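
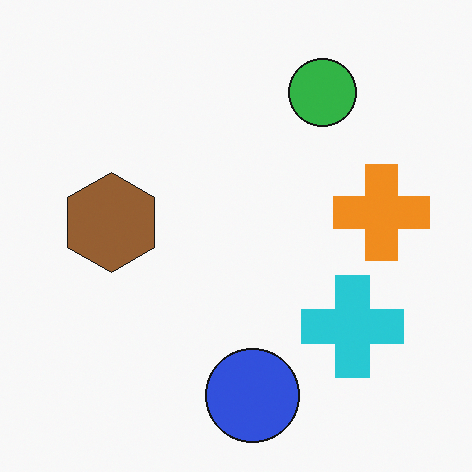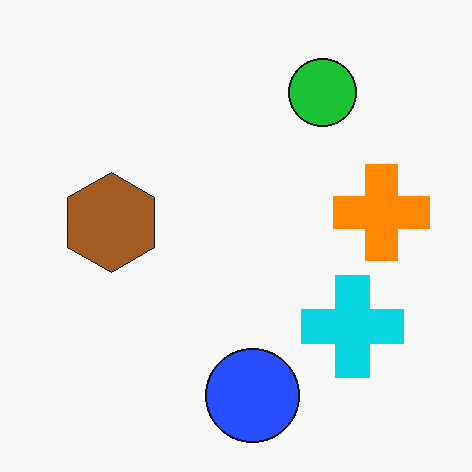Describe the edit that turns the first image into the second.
It was slightly oversaturated.

All colors are more vivid — a global saturation change.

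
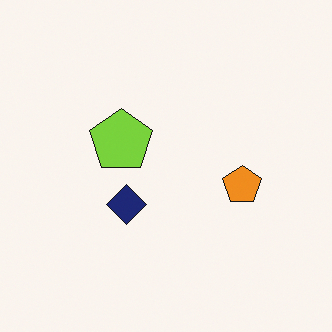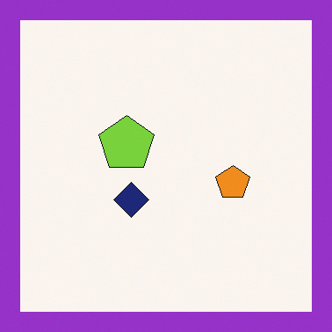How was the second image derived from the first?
It was framed with a purple border.

A solid purple frame runs around the edge of the second image, with the content slightly shrunk inside it.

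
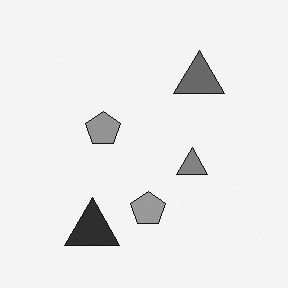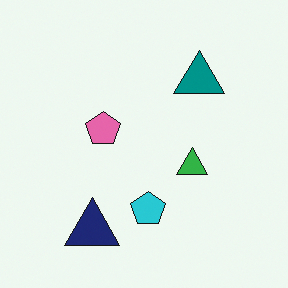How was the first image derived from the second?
The image was converted to grayscale.

All color is removed — every shape is now a shade of grey.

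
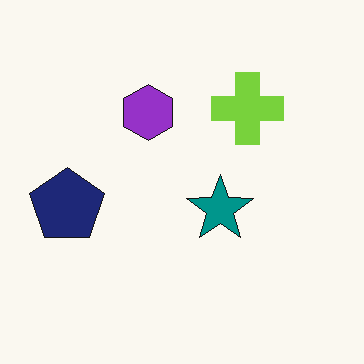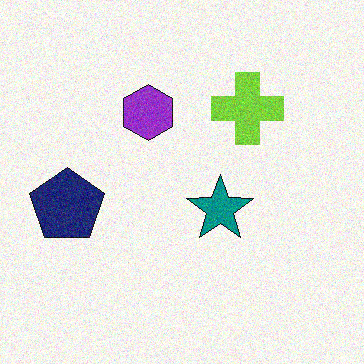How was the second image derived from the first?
Degraded with visible gaussian noise.

Random speckle covers the whole image, including the flat background.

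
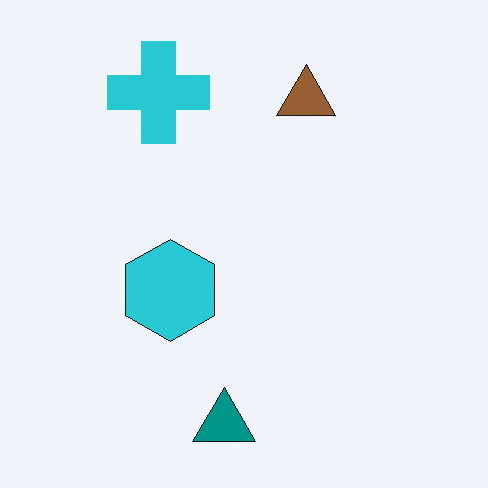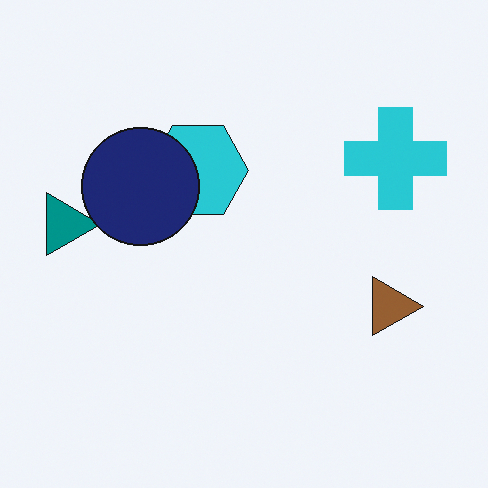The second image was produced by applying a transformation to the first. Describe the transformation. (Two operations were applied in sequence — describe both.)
It was rotated 90° clockwise, then overlaid with an additional navy circle.

The teal triangle sits in the bottom of the first image and the left of the second — consistent with a whole-image 90° clockwise rotation. A navy circle appears in the second image that is absent from the first.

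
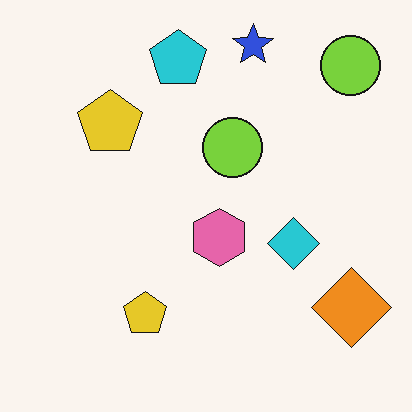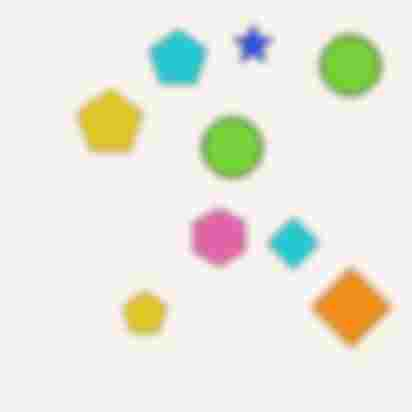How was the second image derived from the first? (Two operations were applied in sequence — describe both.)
This is the original image moderately blurred, then heavily JPEG-compressed with obvious blocking artifacts.

Shape edges and outlines are uniformly softened across the whole image. Blocky 8×8 compression artifacts appear around shape edges and the flat background shows ringing — characteristic JPEG degradation.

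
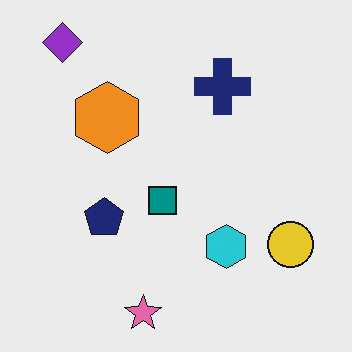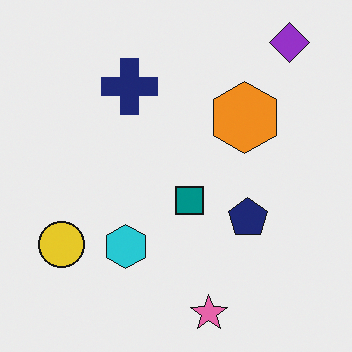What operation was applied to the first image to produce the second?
The second image is the first flipped horizontally (left ↔ right).

The yellow circle is in the bottom-right of the first image and the bottom-left of the second — shapes on opposite sides of the vertical midline have swapped in a mirror flip.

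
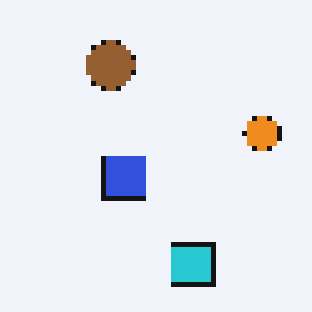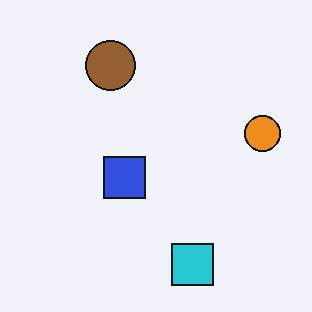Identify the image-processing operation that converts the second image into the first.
The image was lightly pixelated (a mild mosaic effect).

Shapes are reduced to large square blocks; fine edges and outlines are lost — a downscale-then-upscale (mosaic) effect.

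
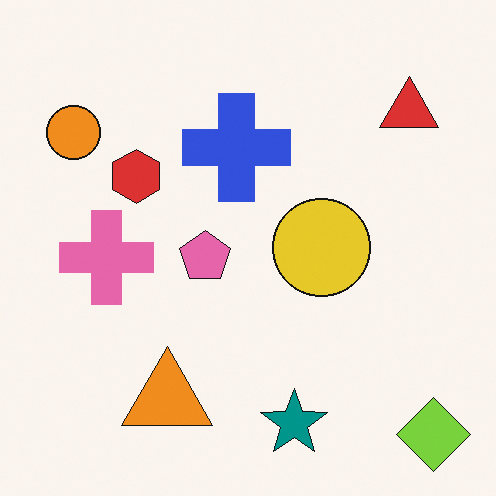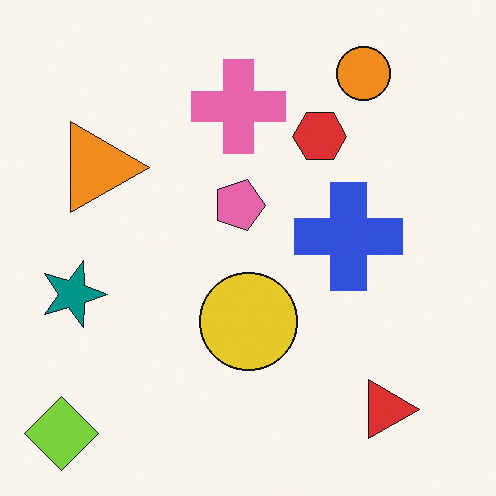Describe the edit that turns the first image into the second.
Rotated 90° clockwise.

The lime diamond sits in the bottom-right of the first image and the bottom-left of the second — consistent with a whole-image 90° clockwise rotation.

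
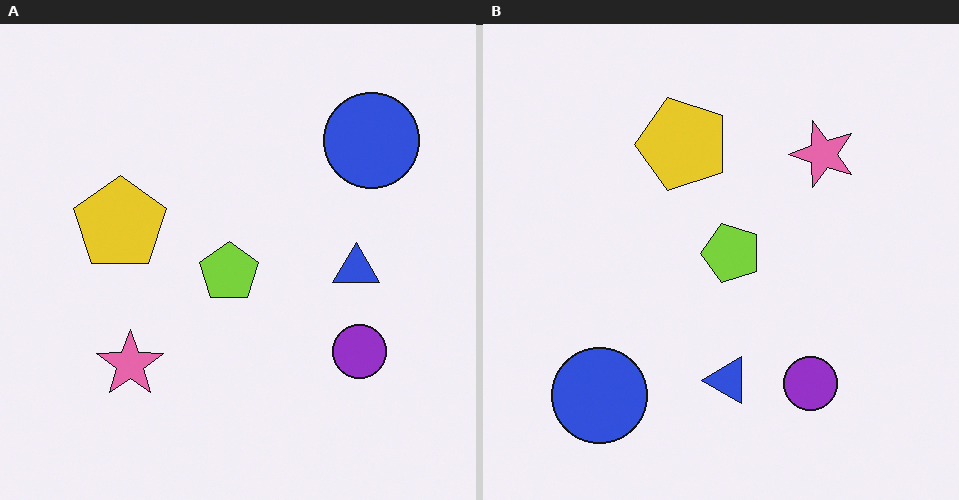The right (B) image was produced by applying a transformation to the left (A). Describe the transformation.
This is the original image transposed (reflected across the top-left ↔ bottom-right diagonal).

Shapes have swapped their row and column positions — what was in the top-right is now in the bottom-left — a diagonal reflection.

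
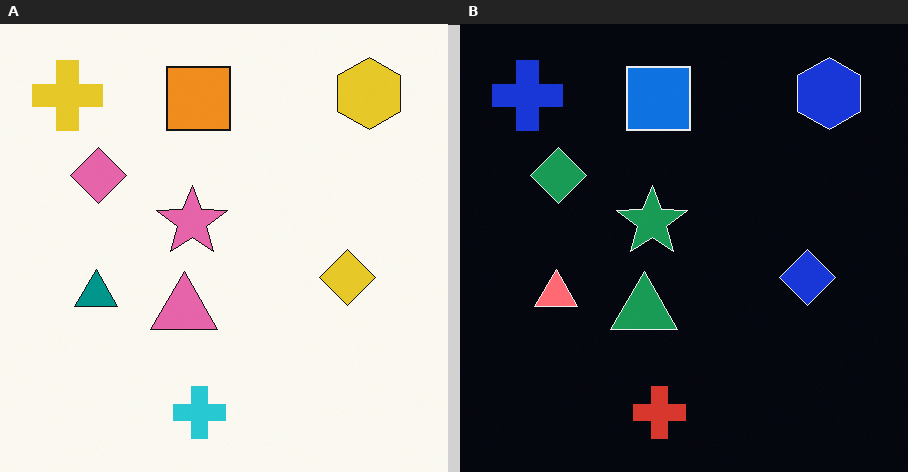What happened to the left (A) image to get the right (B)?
The transformation is: color-inverted (negative).

The light background has become dark and every shape's color is its complement — a photographic negative.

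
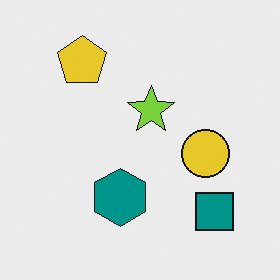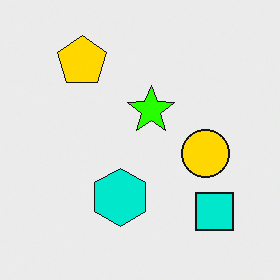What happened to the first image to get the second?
It was made much more vivid (saturation change).

All colors are more vivid — a global saturation change.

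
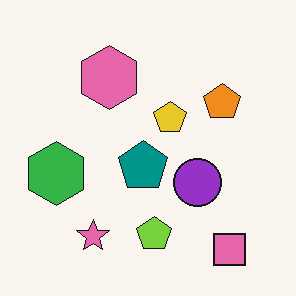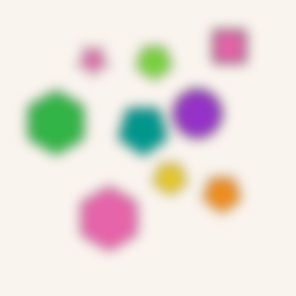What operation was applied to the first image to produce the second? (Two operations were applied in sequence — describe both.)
The second image is the first heavily blurred, then flipped vertically (top ↔ bottom).

Shape edges and outlines are uniformly softened across the whole image. The pink square is in the bottom-right of the first image and the top-right of the second — shapes on opposite sides of the horizontal midline have swapped in a mirror flip.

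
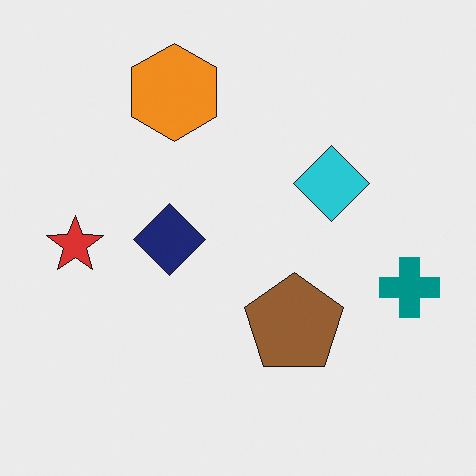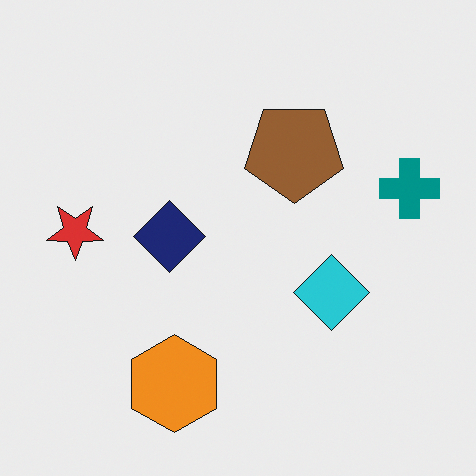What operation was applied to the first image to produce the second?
It was flipped vertically (top ↔ bottom).

The orange hexagon is in the top of the first image and the bottom of the second — shapes on opposite sides of the horizontal midline have swapped in a mirror flip.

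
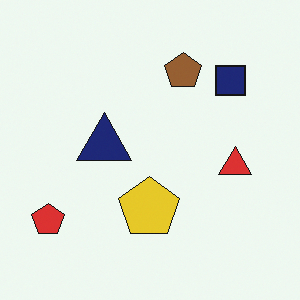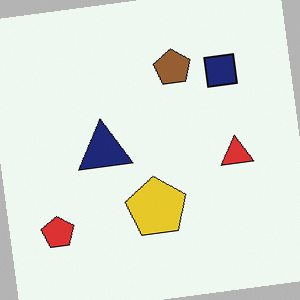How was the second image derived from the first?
This is the original image rotated counter-clockwise by a small amount.

Every shape is tilted by the same angle and the image corners show triangular fill wedges — a whole-image rotation by a non-right angle.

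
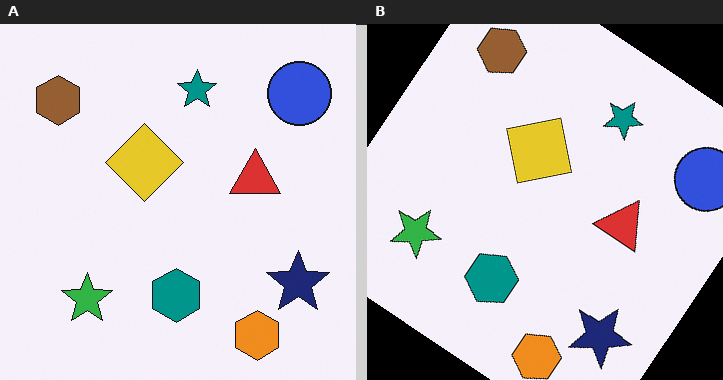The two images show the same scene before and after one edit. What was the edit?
Rotated clockwise by a large amount — several tens of degrees.

Every shape is tilted by the same angle and the image corners show triangular fill wedges — a whole-image rotation by a non-right angle.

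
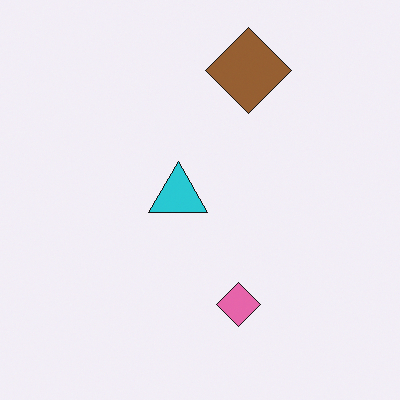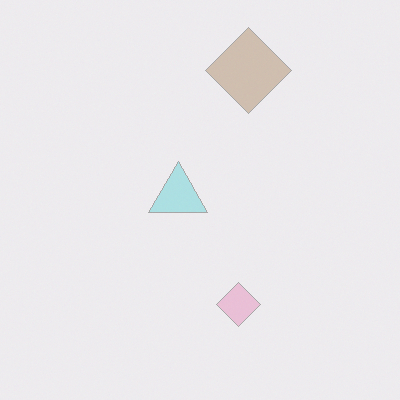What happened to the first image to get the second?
Given much lower contrast.

Tones are pushed toward mid-grey across the whole image — a global contrast change.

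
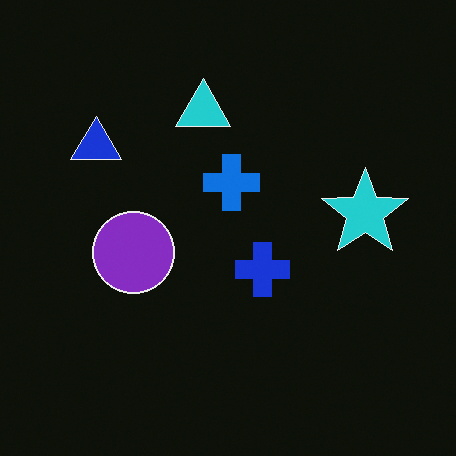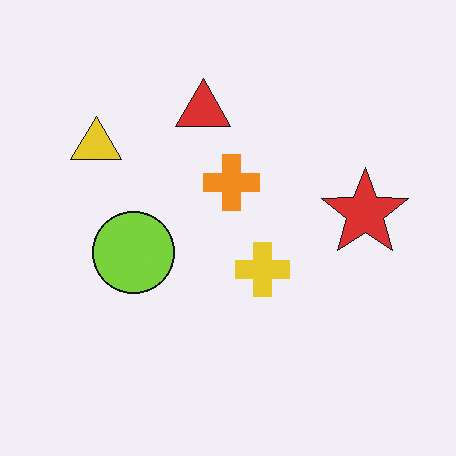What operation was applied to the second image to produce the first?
Color-inverted (negative).

The light background has become dark and every shape's color is its complement — a photographic negative.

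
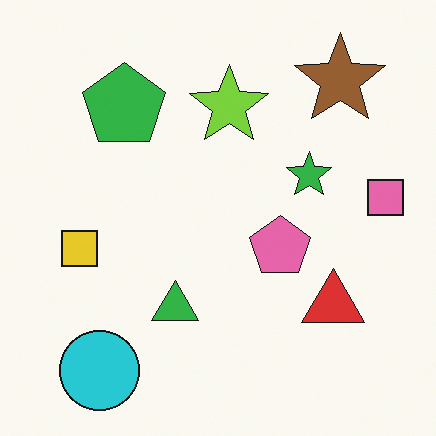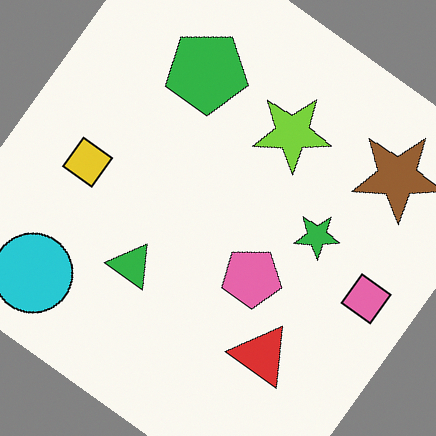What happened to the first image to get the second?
Rotated clockwise by a large amount — several tens of degrees.

Every shape is tilted by the same angle and the image corners show triangular fill wedges — a whole-image rotation by a non-right angle.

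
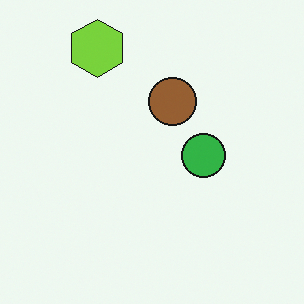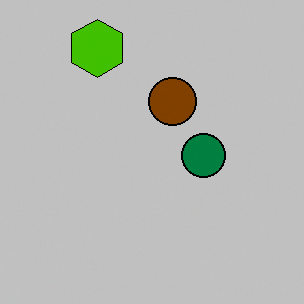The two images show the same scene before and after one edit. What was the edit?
Heavily posterized to just a handful of flat colors.

Each flat color has snapped to a coarser quantized level — most visibly, the near-white background has dropped to a flat grey.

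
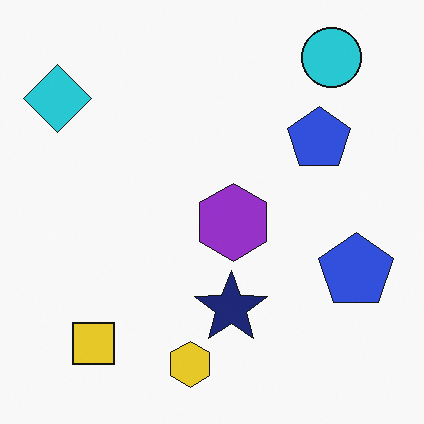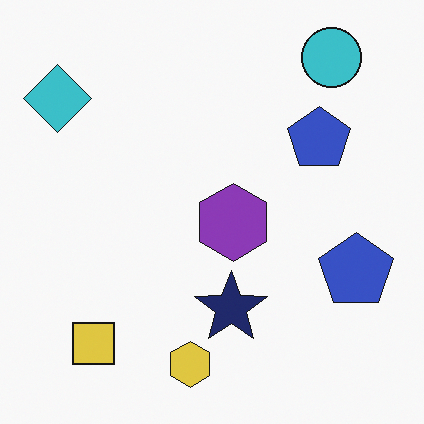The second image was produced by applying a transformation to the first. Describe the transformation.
Slightly desaturated.

All colors are more muted and greyish — a global saturation change.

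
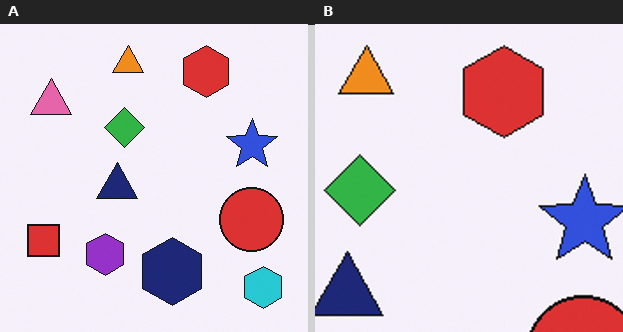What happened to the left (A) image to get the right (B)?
The transformation is: cropped to a noticeably smaller region and rescaled.

The visible shapes are larger and the field of view is narrower; shapes near the original edges may be partly or wholly outside the frame — a crop-and-rescale.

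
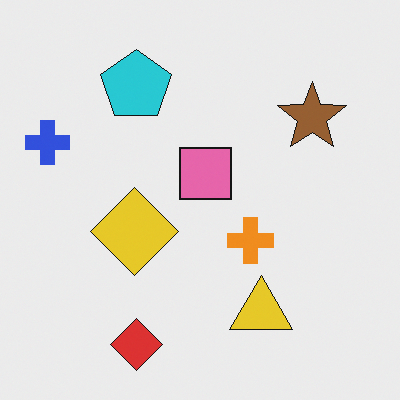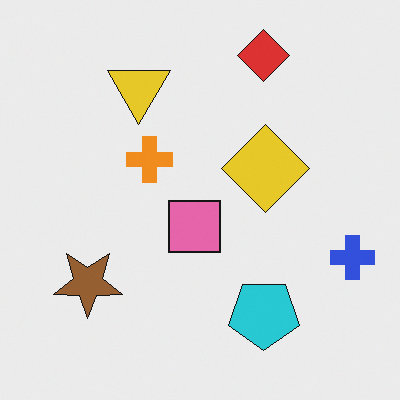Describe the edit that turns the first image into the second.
It was rotated 180°.

The blue cross sits in the left of the first image and the right of the second — consistent with a whole-image 180° rotation.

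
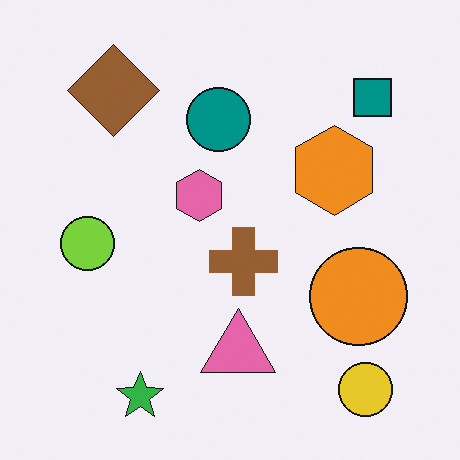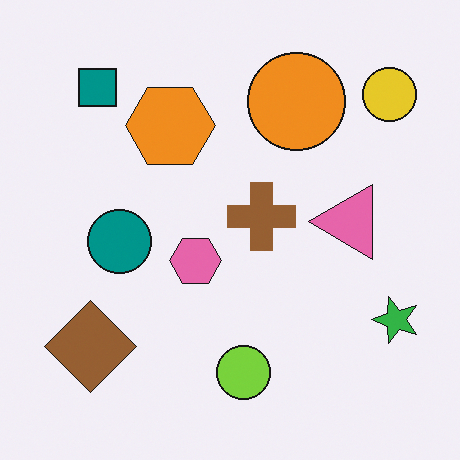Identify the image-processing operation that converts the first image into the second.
The transformation is: rotated 90° counter-clockwise.

The yellow circle sits in the bottom-right of the first image and the top-right of the second — consistent with a whole-image 90° counter-clockwise rotation.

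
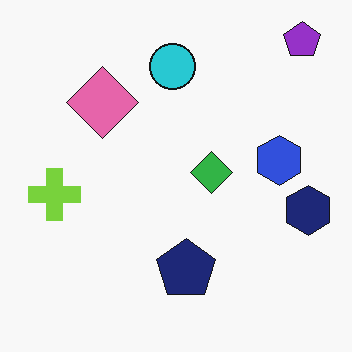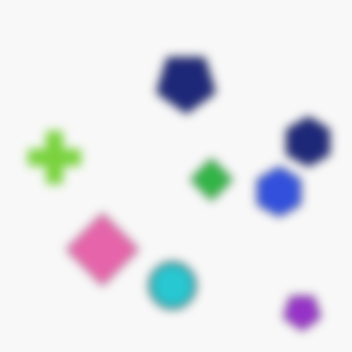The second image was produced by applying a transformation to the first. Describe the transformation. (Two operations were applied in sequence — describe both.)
Heavily blurred, then flipped vertically (top ↔ bottom).

Shape edges and outlines are uniformly softened across the whole image. The purple pentagon is in the top-right of the first image and the bottom-right of the second — shapes on opposite sides of the horizontal midline have swapped in a mirror flip.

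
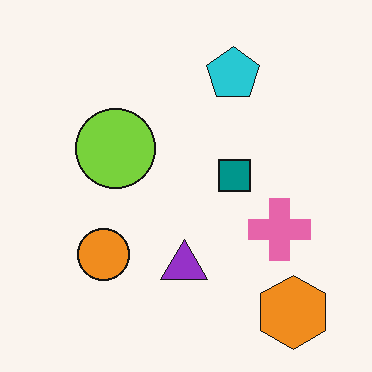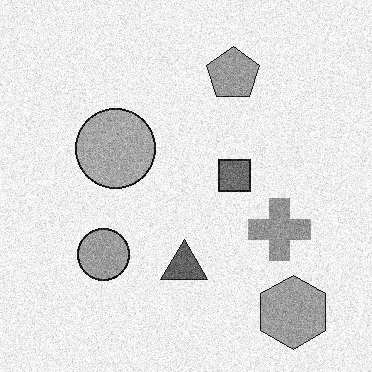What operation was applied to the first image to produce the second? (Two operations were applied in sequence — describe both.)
The second image is the first degraded with moderate additive noise, then converted to grayscale.

Random speckle covers the whole image, including the flat background. All color is removed — every shape is now a shade of grey.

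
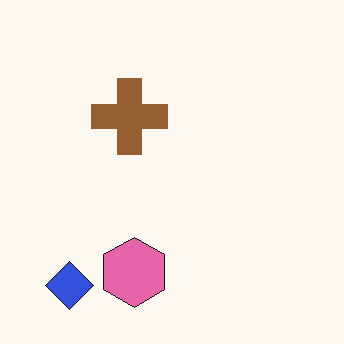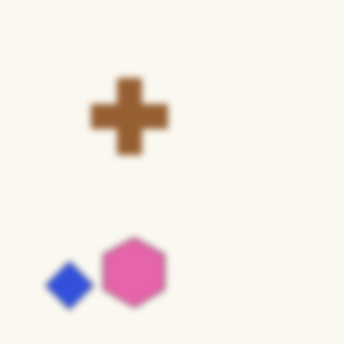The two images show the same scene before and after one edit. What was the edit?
Noticeably gaussian-blurred.

Shape edges and outlines are uniformly softened across the whole image.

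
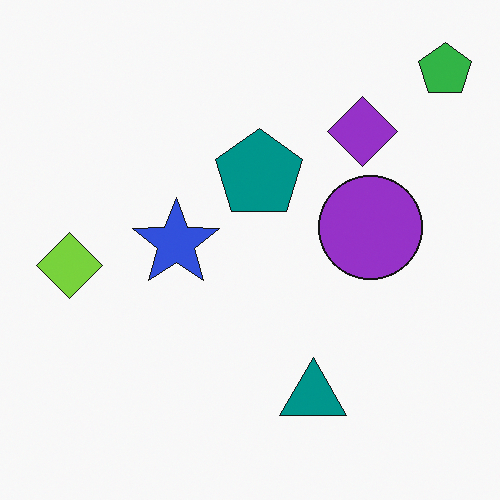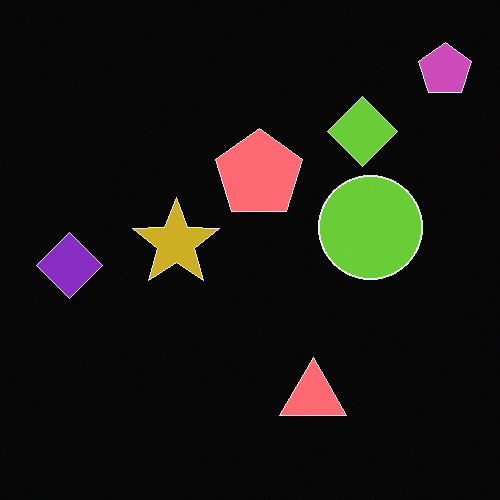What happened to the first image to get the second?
The second image is the first color-inverted (negative).

The light background has become dark and every shape's color is its complement — a photographic negative.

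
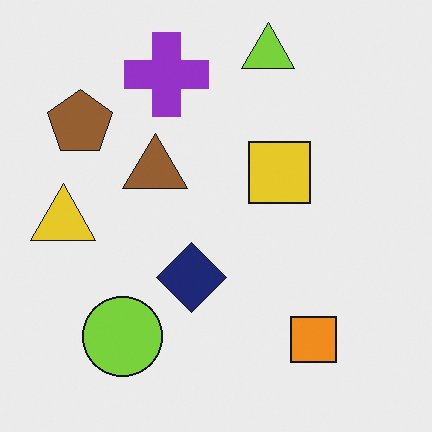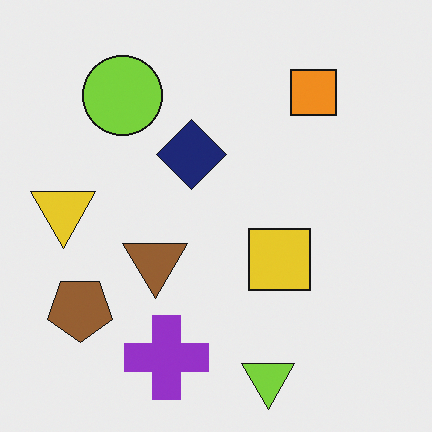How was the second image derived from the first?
The image was flipped vertically (top ↔ bottom).

The lime triangle is in the top of the first image and the bottom of the second — shapes on opposite sides of the horizontal midline have swapped in a mirror flip.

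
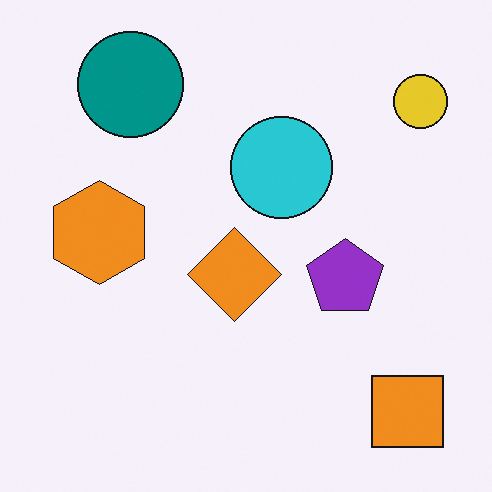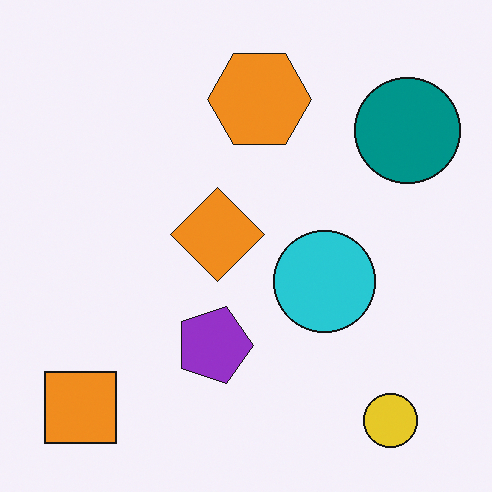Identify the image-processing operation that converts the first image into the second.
The image was rotated 90° clockwise.

The orange square sits in the bottom-right of the first image and the bottom-left of the second — consistent with a whole-image 90° clockwise rotation.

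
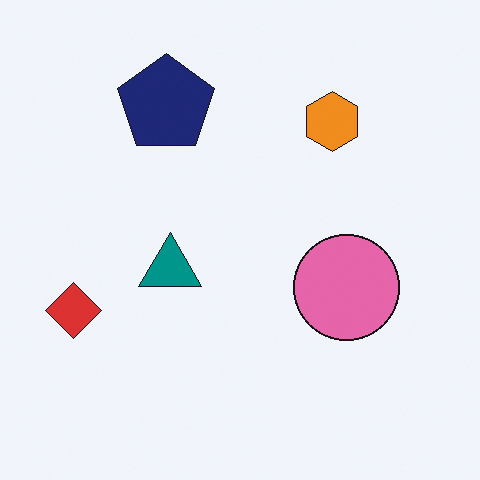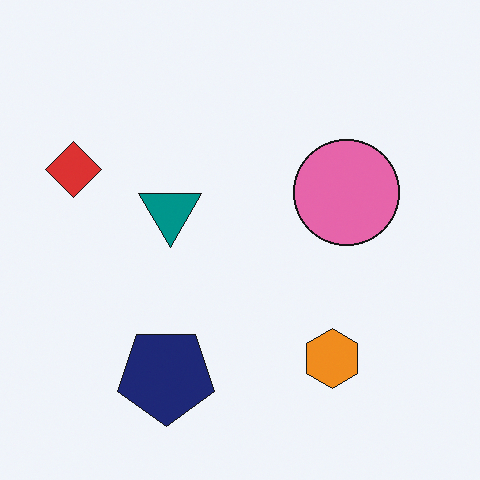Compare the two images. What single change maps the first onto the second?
The transformation is: flipped vertically (top ↔ bottom).

The navy pentagon is in the top of the first image and the bottom of the second — shapes on opposite sides of the horizontal midline have swapped in a mirror flip.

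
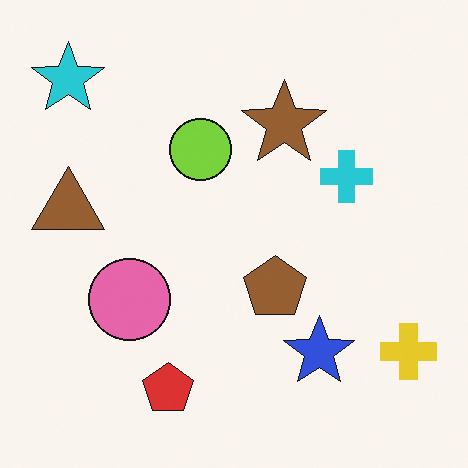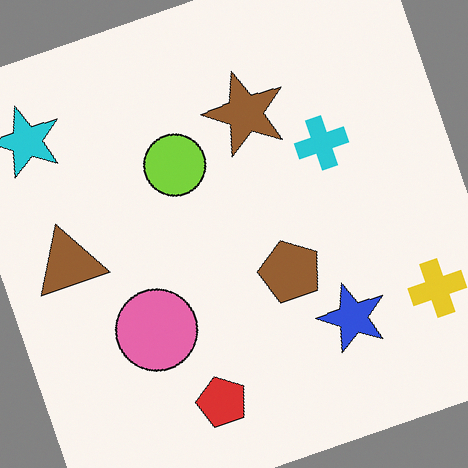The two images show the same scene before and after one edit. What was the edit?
The transformation is: rotated counter-clockwise by a moderate amount.

Every shape is tilted by the same angle and the image corners show triangular fill wedges — a whole-image rotation by a non-right angle.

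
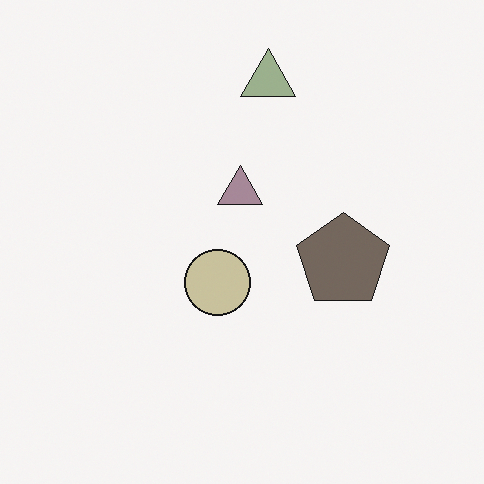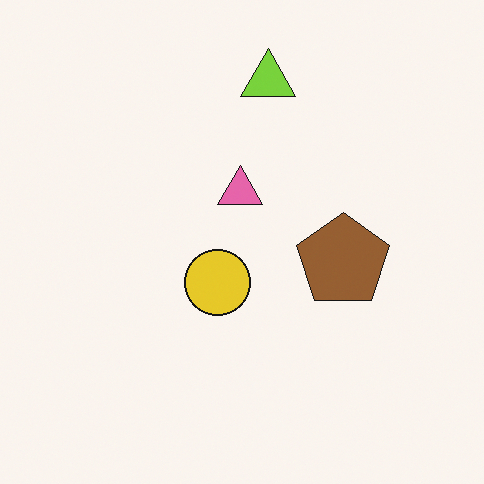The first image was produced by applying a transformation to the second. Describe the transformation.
Made much more muted (saturation change).

All colors are more muted and greyish — a global saturation change.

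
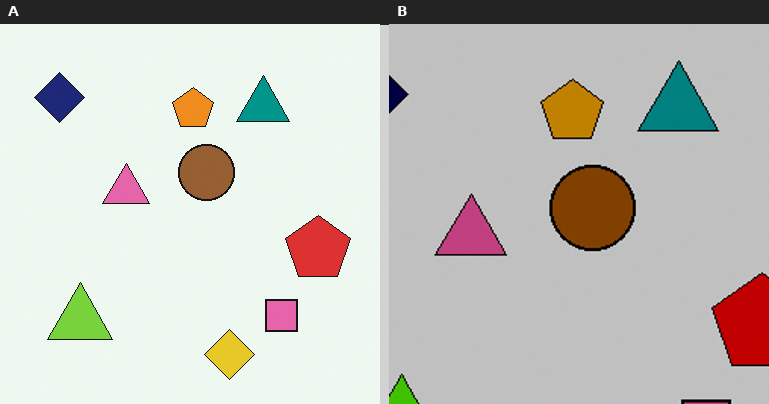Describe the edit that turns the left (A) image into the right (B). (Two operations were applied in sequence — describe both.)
It was heavily posterized to just a handful of flat colors, then cropped slightly and scaled back up.

Each flat color has snapped to a coarser quantized level — most visibly, the near-white background has dropped to a flat grey. The visible shapes are larger and the field of view is narrower; shapes near the original edges may be partly or wholly outside the frame — a crop-and-rescale.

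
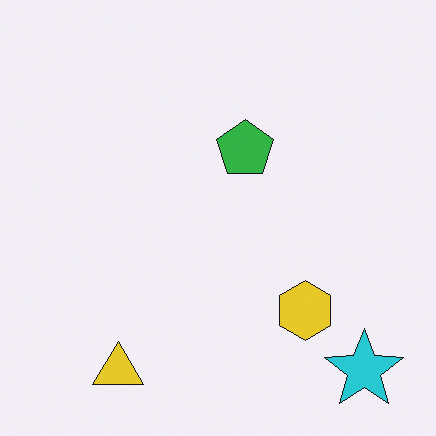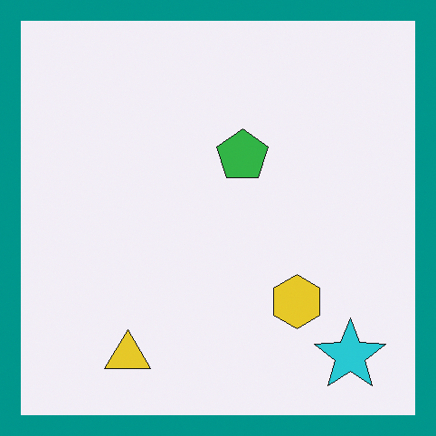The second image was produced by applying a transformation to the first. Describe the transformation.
The transformation is: framed with a teal border.

A solid teal frame runs around the edge of the second image, with the content slightly shrunk inside it.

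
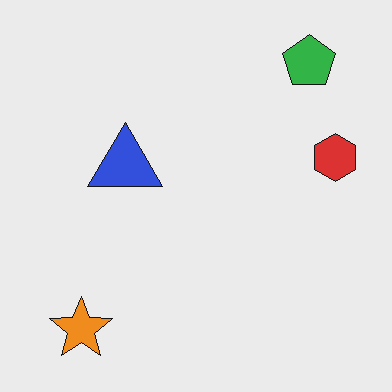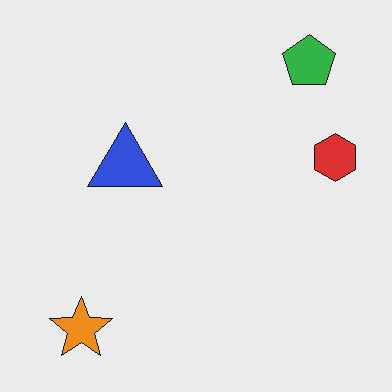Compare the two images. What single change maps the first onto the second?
It was given moderate JPEG compression.

Blocky 8×8 compression artifacts appear around shape edges and the flat background shows ringing — characteristic JPEG degradation.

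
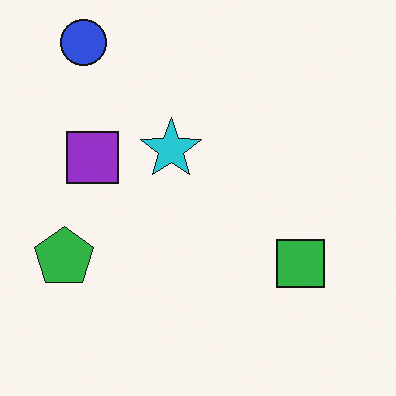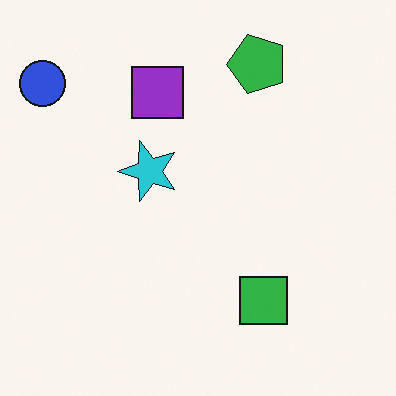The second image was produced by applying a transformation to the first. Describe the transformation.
The second image is the first transposed (reflected across the top-left ↔ bottom-right diagonal).

Shapes have swapped their row and column positions — what was in the top-right is now in the bottom-left — a diagonal reflection.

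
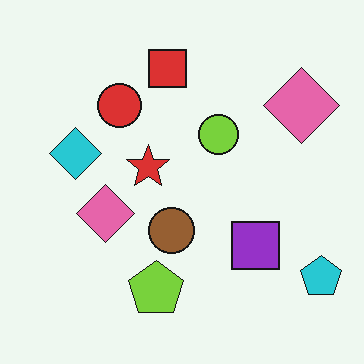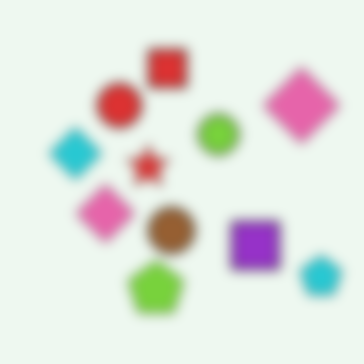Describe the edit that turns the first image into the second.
The second image is the first strongly gaussian-blurred.

Shape edges and outlines are uniformly softened across the whole image.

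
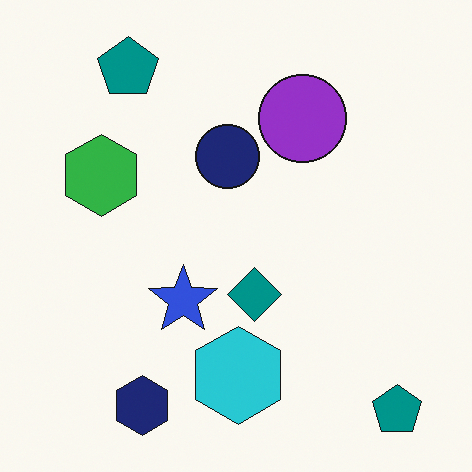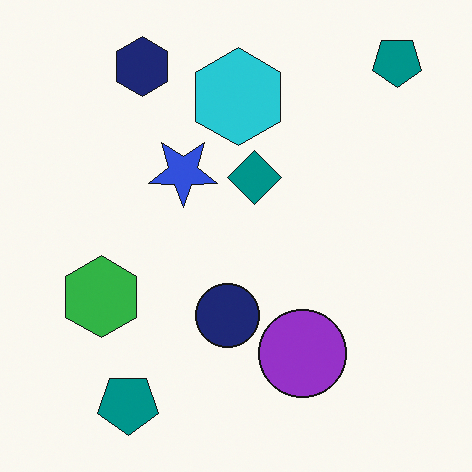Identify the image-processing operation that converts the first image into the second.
The second image is the first flipped vertically (top ↔ bottom).

The navy hexagon is in the bottom-left of the first image and the top-left of the second — shapes on opposite sides of the horizontal midline have swapped in a mirror flip.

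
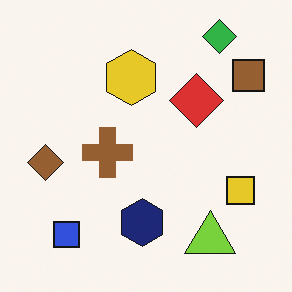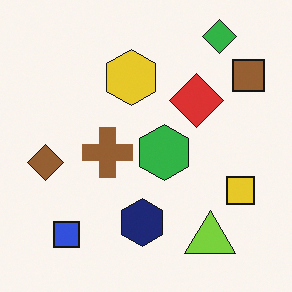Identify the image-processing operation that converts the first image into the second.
Overlaid with an additional green hexagon.

A green hexagon appears in the second image that is absent from the first.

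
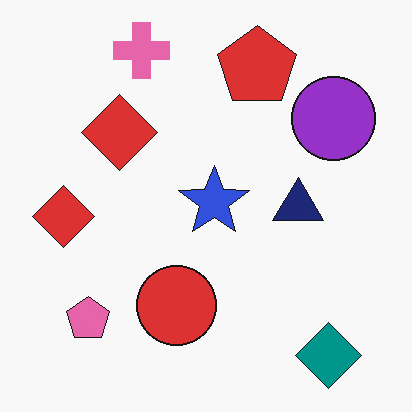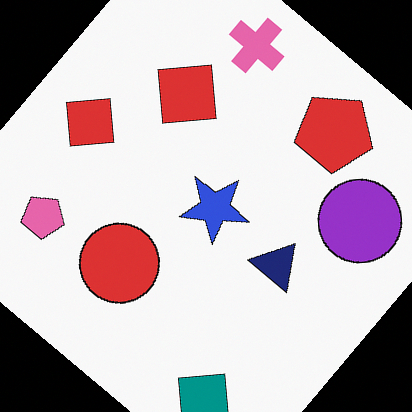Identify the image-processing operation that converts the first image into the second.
The image was rotated clockwise by a large amount — several tens of degrees.

Every shape is tilted by the same angle and the image corners show triangular fill wedges — a whole-image rotation by a non-right angle.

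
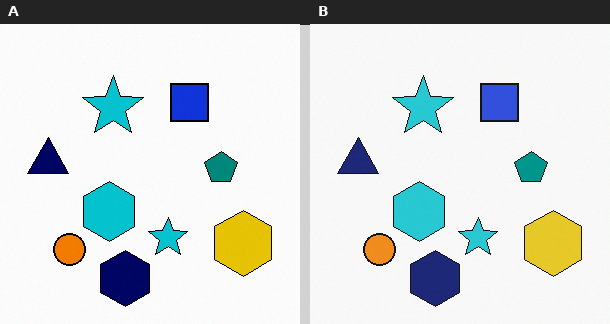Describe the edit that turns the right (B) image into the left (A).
The transformation is: given slightly increased contrast.

Tones are pushed away from mid-grey across the whole image — a global contrast change.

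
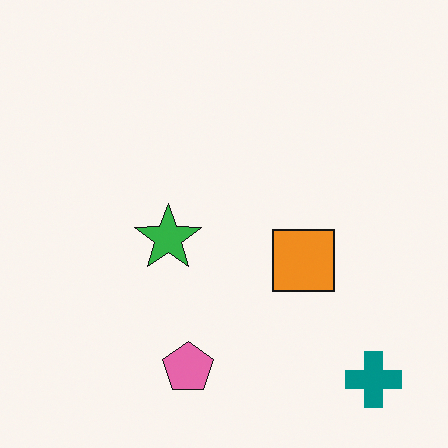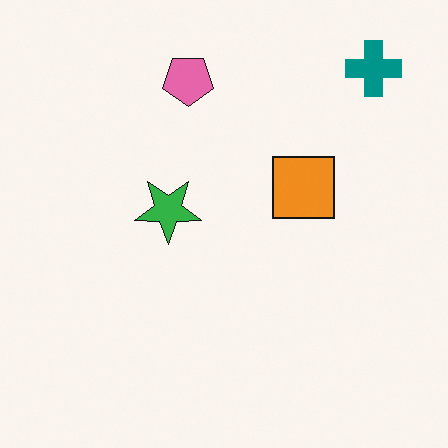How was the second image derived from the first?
The transformation is: flipped vertically (top ↔ bottom).

The teal cross is in the bottom-right of the first image and the top-right of the second — shapes on opposite sides of the horizontal midline have swapped in a mirror flip.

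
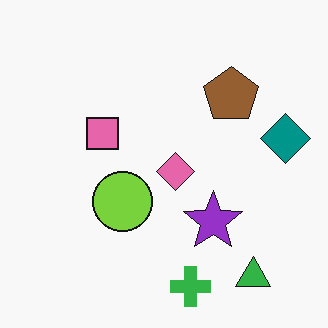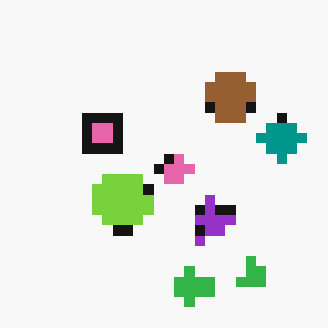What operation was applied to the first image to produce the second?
The second image is the first heavily pixelated into large blocks.

Shapes are reduced to large square blocks; fine edges and outlines are lost — a downscale-then-upscale (mosaic) effect.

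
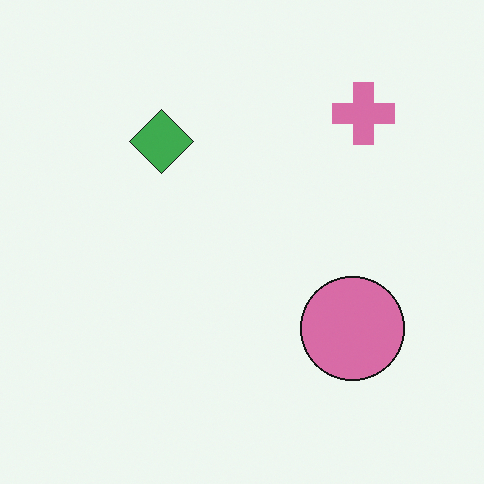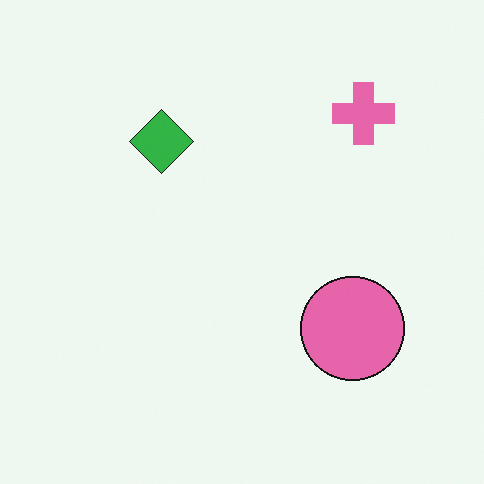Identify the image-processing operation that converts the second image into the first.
It was slightly desaturated.

All colors are more muted and greyish — a global saturation change.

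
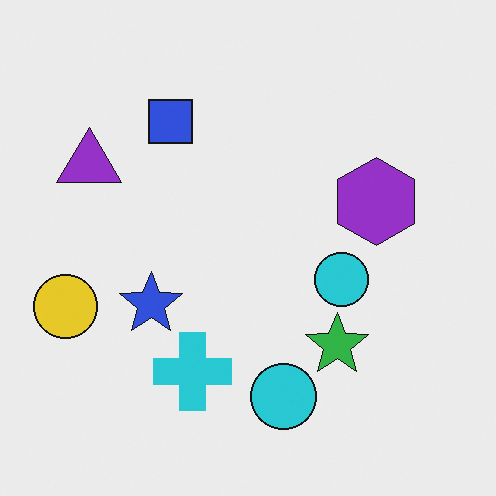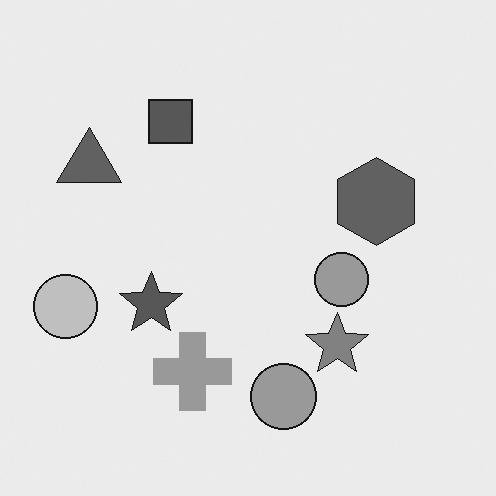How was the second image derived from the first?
It was converted to grayscale.

All color is removed — every shape is now a shade of grey.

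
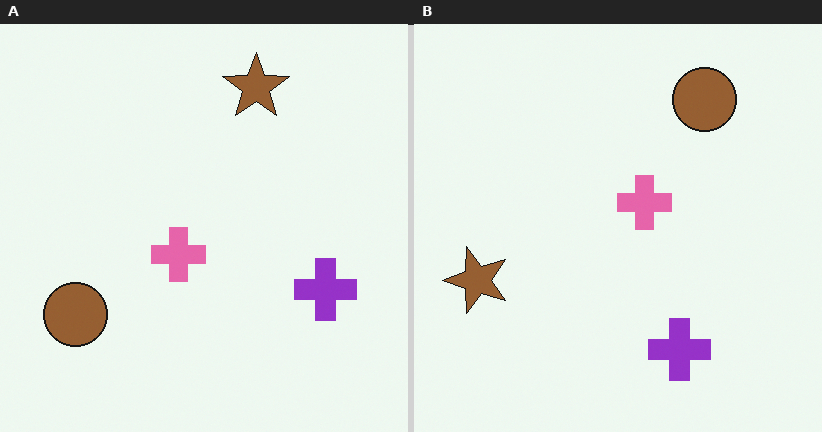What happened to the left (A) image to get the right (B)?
It was transposed (reflected across the top-left ↔ bottom-right diagonal).

Shapes have swapped their row and column positions — what was in the top-right is now in the bottom-left — a diagonal reflection.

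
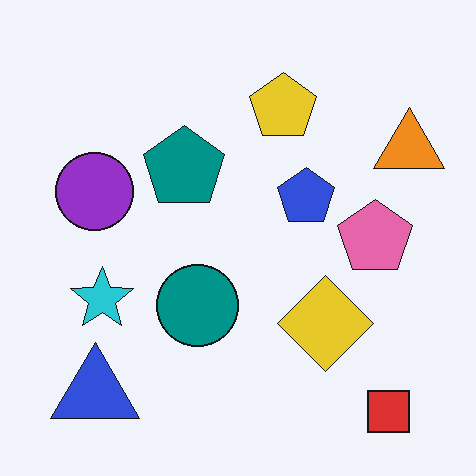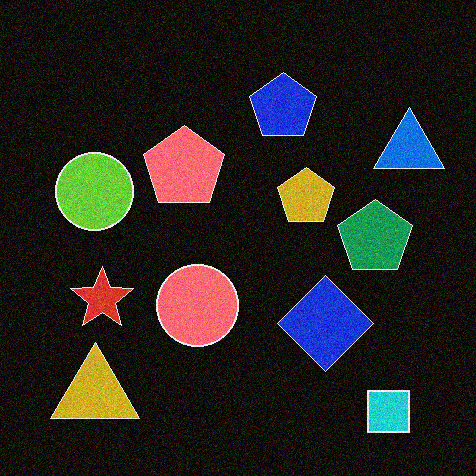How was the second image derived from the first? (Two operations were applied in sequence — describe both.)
It was color-inverted (negative), then degraded with moderate additive noise.

The light background has become dark and every shape's color is its complement — a photographic negative. Random speckle covers the whole image, including the flat background.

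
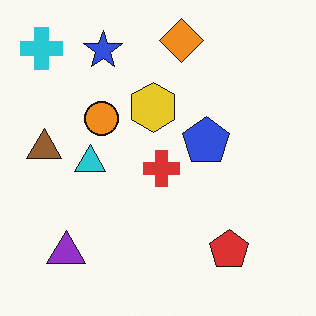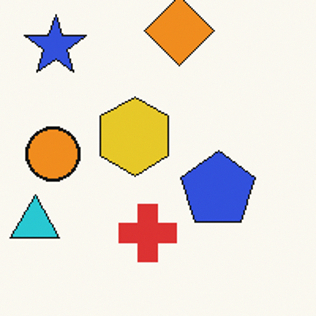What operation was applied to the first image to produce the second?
The image was cropped slightly and scaled back up.

The visible shapes are larger and the field of view is narrower; shapes near the original edges may be partly or wholly outside the frame — a crop-and-rescale.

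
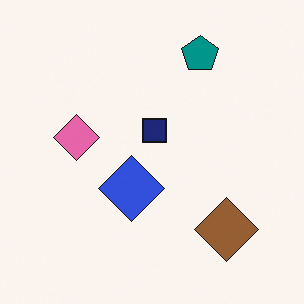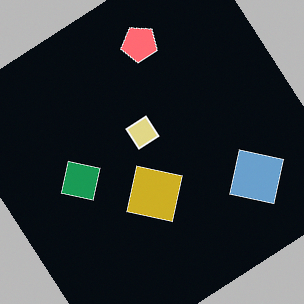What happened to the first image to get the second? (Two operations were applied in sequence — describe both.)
It was rotated counter-clockwise by a large amount — several tens of degrees, then color-inverted (negative).

Every shape is tilted by the same angle and the image corners show triangular fill wedges — a whole-image rotation by a non-right angle. The light background has become dark and every shape's color is its complement — a photographic negative.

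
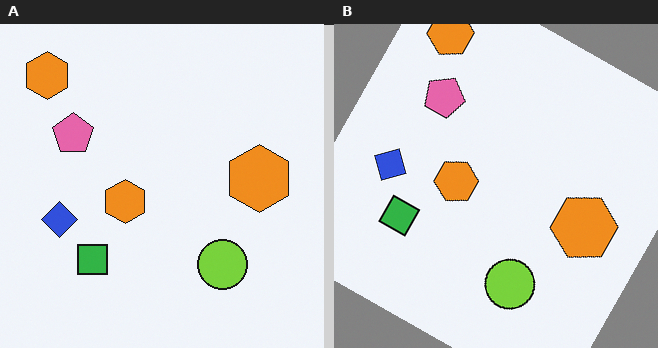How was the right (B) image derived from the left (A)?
It was rotated clockwise by a moderate amount.

Every shape is tilted by the same angle and the image corners show triangular fill wedges — a whole-image rotation by a non-right angle.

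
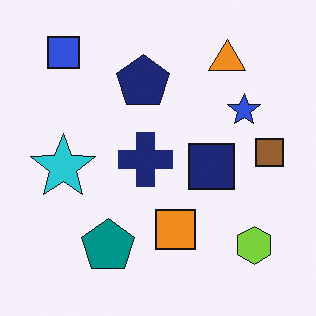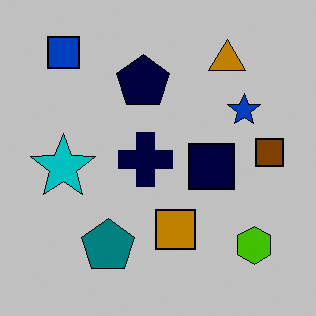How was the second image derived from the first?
The second image is the first heavily posterized to just a handful of flat colors.

Each flat color has snapped to a coarser quantized level — most visibly, the near-white background has dropped to a flat grey.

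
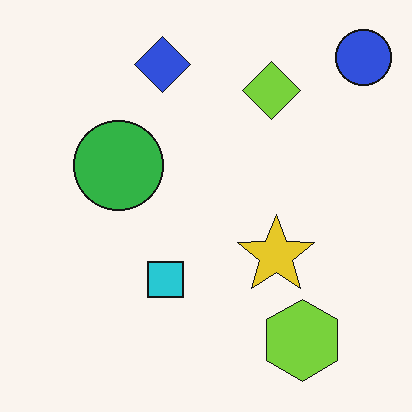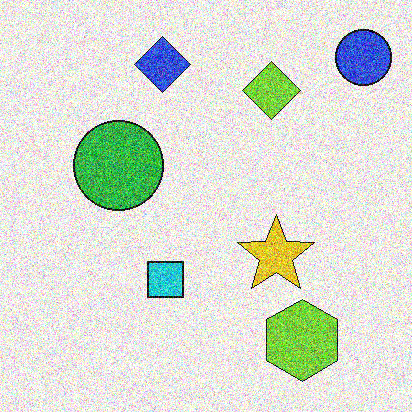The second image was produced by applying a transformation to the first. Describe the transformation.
The second image is the first degraded with heavy additive noise.

Random speckle covers the whole image, including the flat background.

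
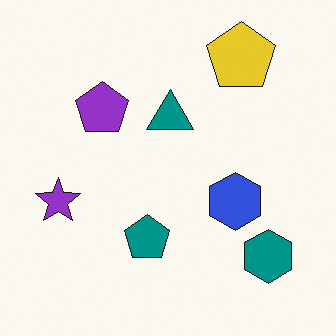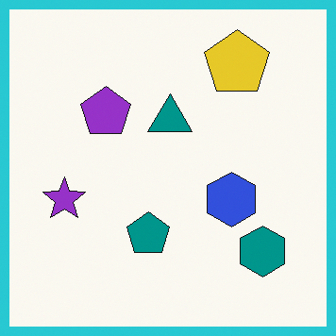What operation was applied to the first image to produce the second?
It was framed with a cyan border.

A solid cyan frame runs around the edge of the second image, with the content slightly shrunk inside it.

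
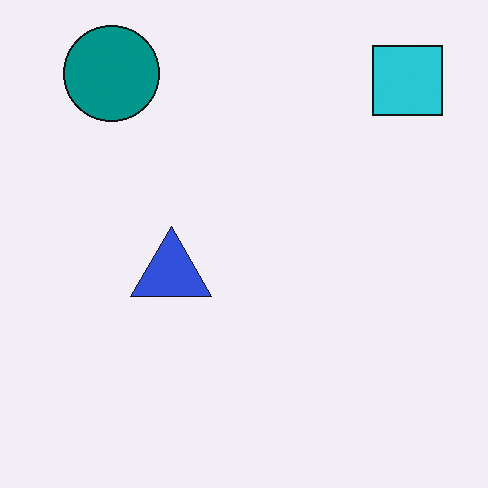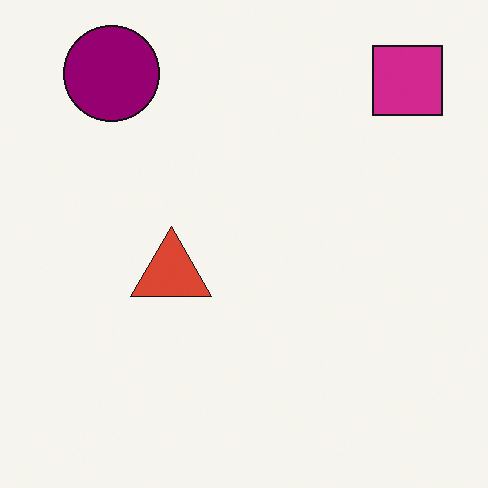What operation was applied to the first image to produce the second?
The transformation is: hue-shifted by a moderate amount.

Every shape's color has rotated by the same amount around the hue wheel — a uniform hue shift.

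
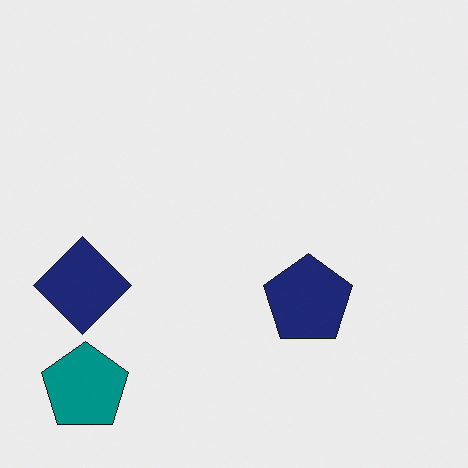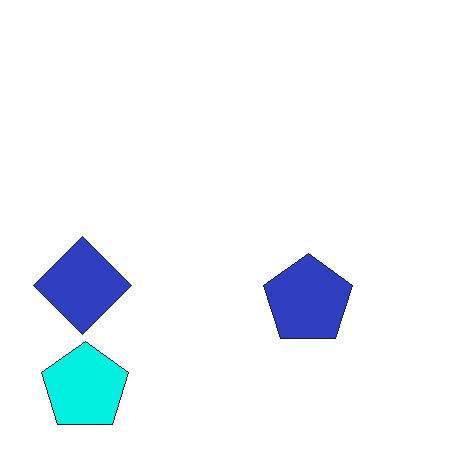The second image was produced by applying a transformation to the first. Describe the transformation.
The second image is the first substantially brightened.

Every pixel — background and shapes alike — is uniformly brightened.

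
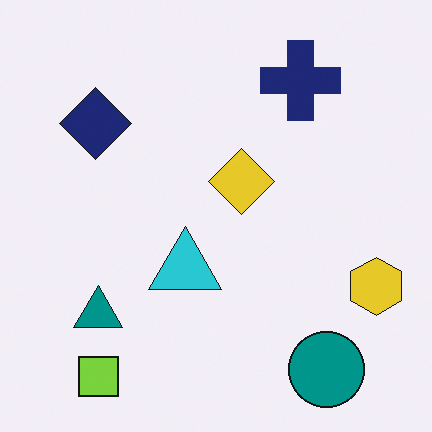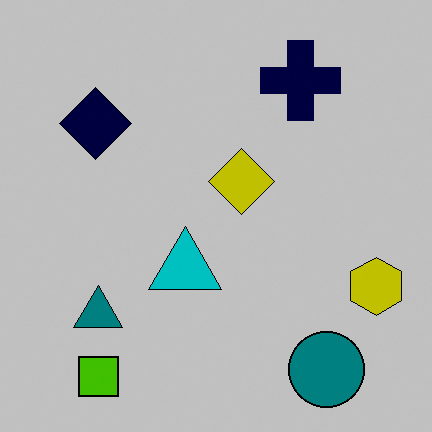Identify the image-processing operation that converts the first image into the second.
The image was aggressively posterized.

Each flat color has snapped to a coarser quantized level — most visibly, the near-white background has dropped to a flat grey.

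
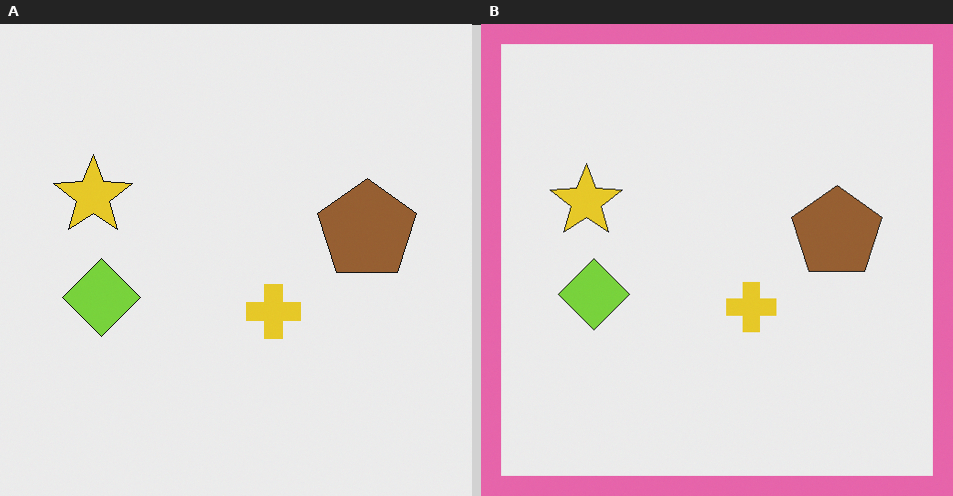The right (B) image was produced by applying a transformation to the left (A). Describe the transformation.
This is the original image framed with a pink border.

A solid pink frame runs around the edge of the right (B) image, with the content slightly shrunk inside it.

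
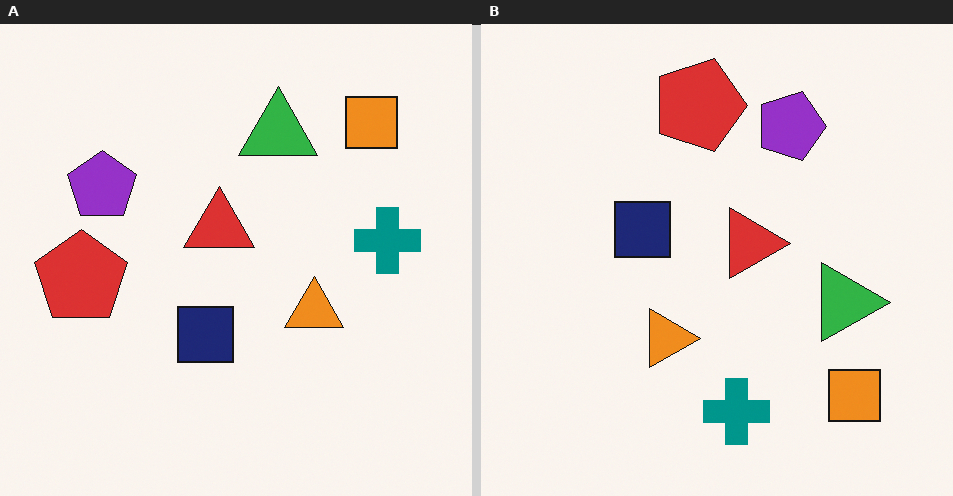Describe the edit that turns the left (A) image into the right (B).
Rotated 90° clockwise.

The orange square sits in the top-right of the left (A) image and the bottom-right of the right (B) — consistent with a whole-image 90° clockwise rotation.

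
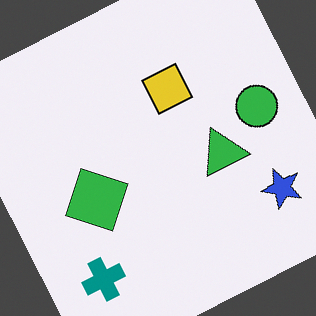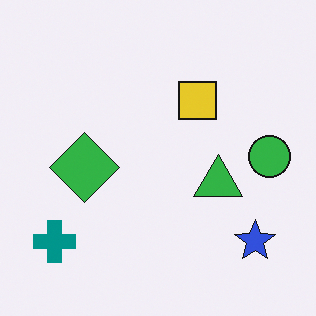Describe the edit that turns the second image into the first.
The first image is the second rotated counter-clockwise by a moderate amount.

Every shape is tilted by the same angle and the image corners show triangular fill wedges — a whole-image rotation by a non-right angle.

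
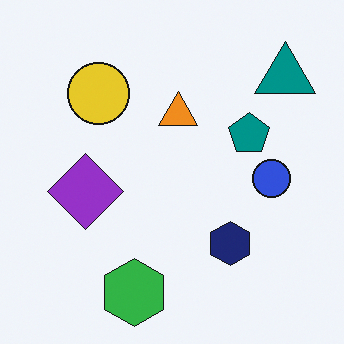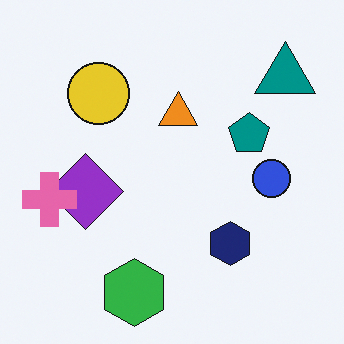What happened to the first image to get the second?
This is the original image overlaid with an additional pink cross.

A pink cross appears in the second image that is absent from the first.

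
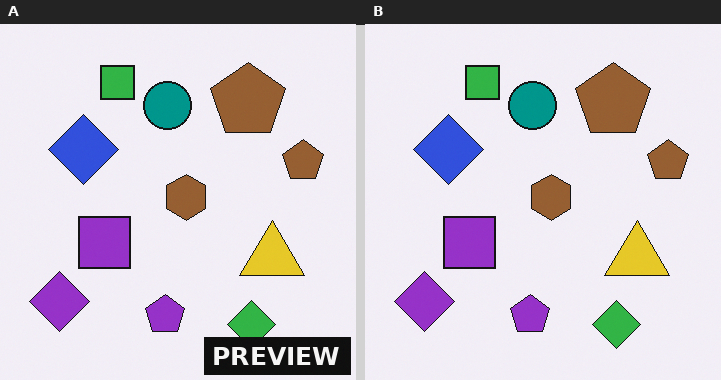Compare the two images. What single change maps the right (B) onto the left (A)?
Watermarked with the text "PREVIEW" in the lower-right corner.

A dark label reading "PREVIEW" appears in the lower-right corner.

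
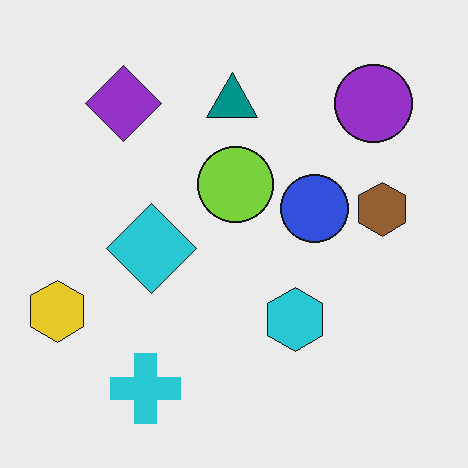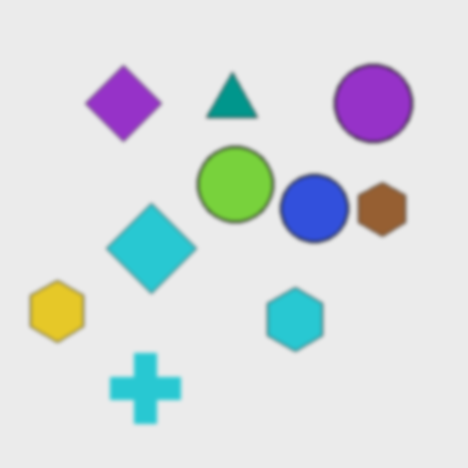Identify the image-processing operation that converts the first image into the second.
The image was lightly blurred.

Shape edges and outlines are uniformly softened across the whole image.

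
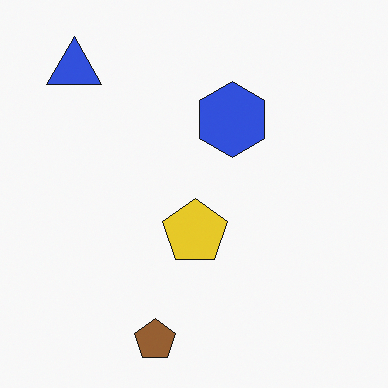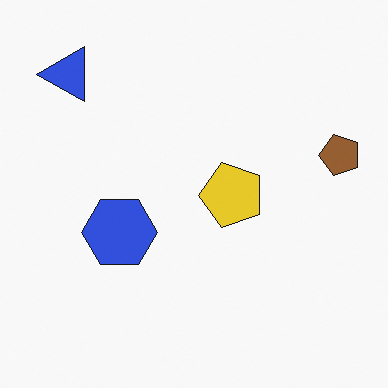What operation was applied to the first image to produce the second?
The second image is the first transposed (reflected across the top-left ↔ bottom-right diagonal).

Shapes have swapped their row and column positions — what was in the top-right is now in the bottom-left — a diagonal reflection.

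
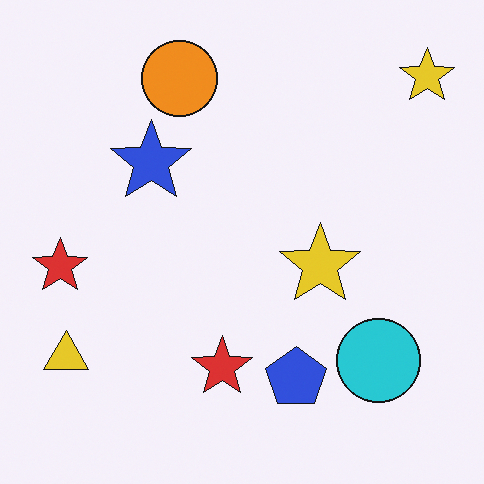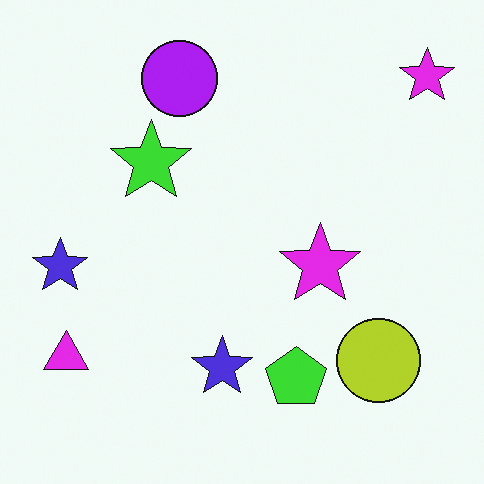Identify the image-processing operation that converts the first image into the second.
This is the original image hue-shifted through roughly half the color wheel.

Every shape's color has rotated by the same amount around the hue wheel — a uniform hue shift.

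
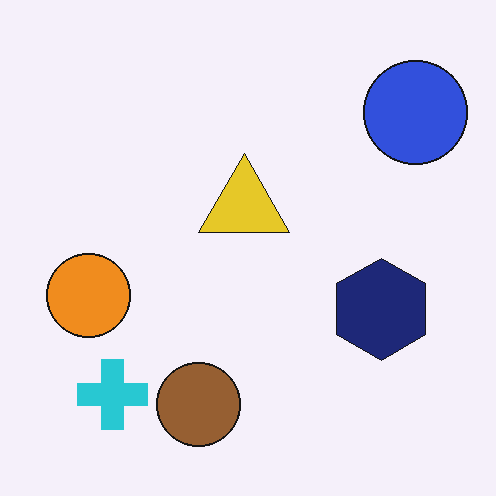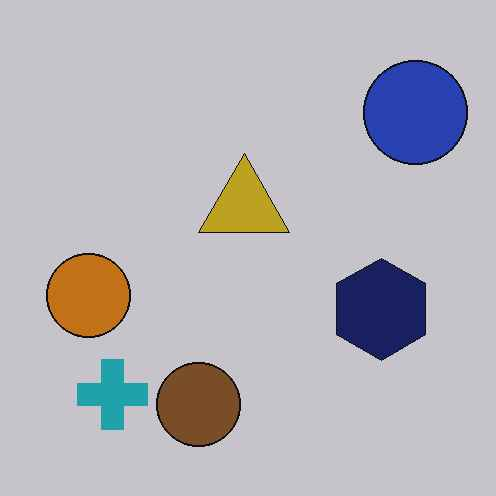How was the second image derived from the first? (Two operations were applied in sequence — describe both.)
The second image is the first darkened a little, then given moderate JPEG compression.

Every pixel — background and shapes alike — is uniformly darkened. Blocky 8×8 compression artifacts appear around shape edges and the flat background shows ringing — characteristic JPEG degradation.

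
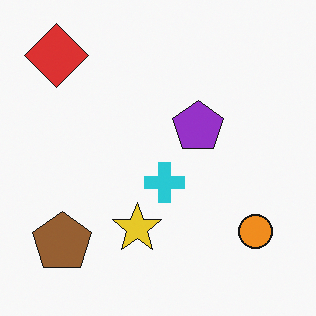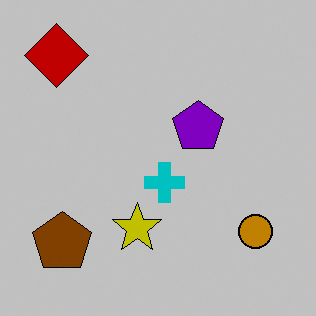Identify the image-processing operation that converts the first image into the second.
The image was aggressively posterized.

Each flat color has snapped to a coarser quantized level — most visibly, the near-white background has dropped to a flat grey.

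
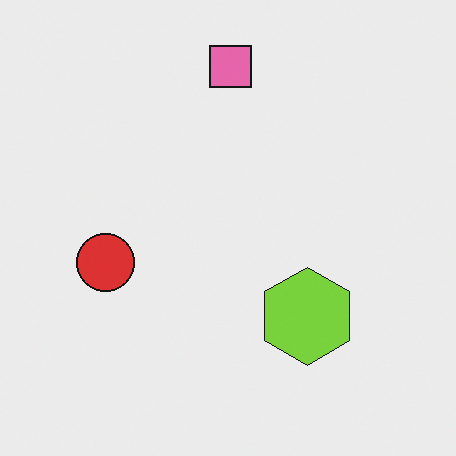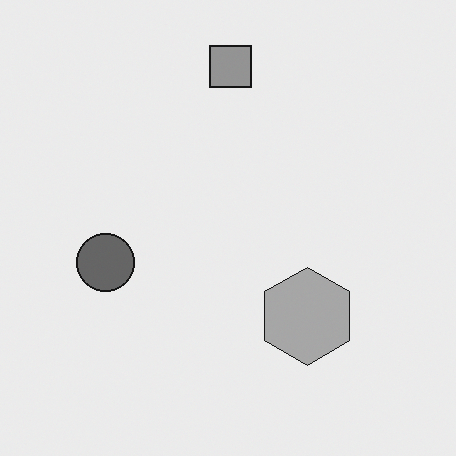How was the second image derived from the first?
The second image is the first converted to grayscale.

All color is removed — every shape is now a shade of grey.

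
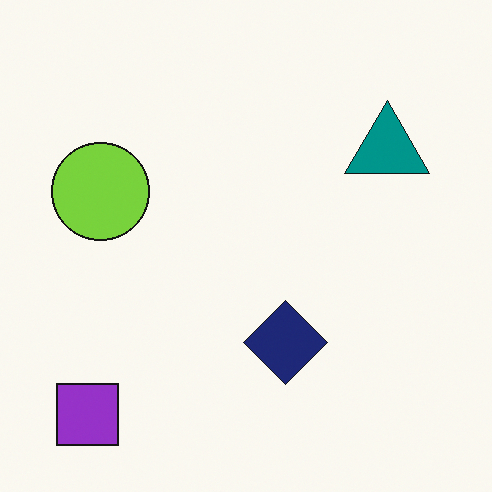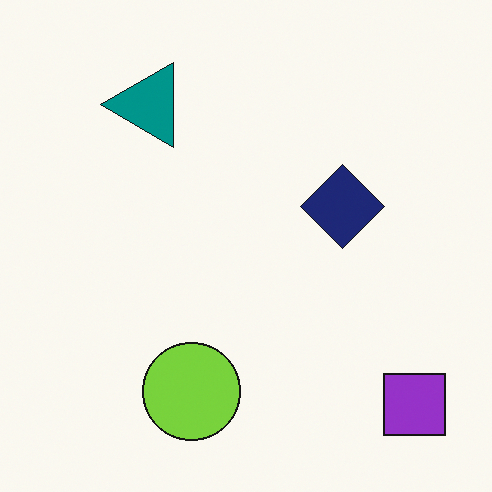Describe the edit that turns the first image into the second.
The transformation is: rotated 90° counter-clockwise.

The purple square sits in the bottom-left of the first image and the bottom-right of the second — consistent with a whole-image 90° counter-clockwise rotation.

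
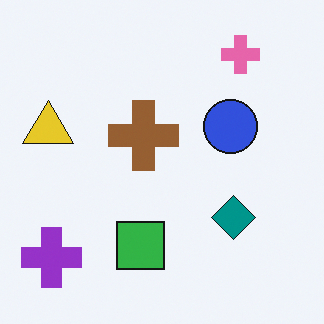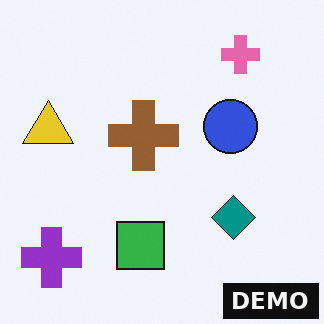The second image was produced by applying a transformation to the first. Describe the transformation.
This is the original image watermarked with the text "DEMO" in the lower-right corner.

A dark label reading "DEMO" appears in the lower-right corner.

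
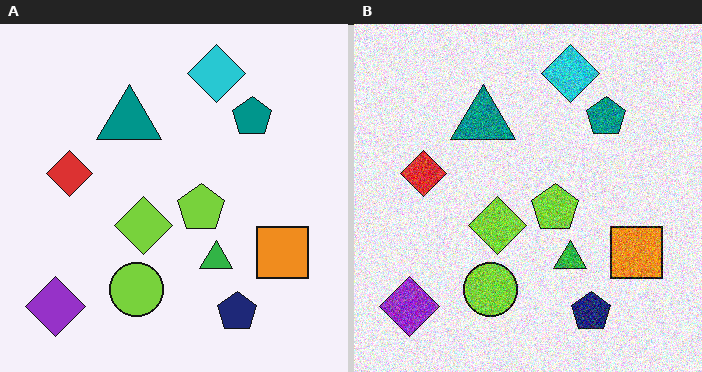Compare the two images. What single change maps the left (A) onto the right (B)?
The right (B) image is the left (A) degraded with a thick layer of grain.

Random speckle covers the whole image, including the flat background.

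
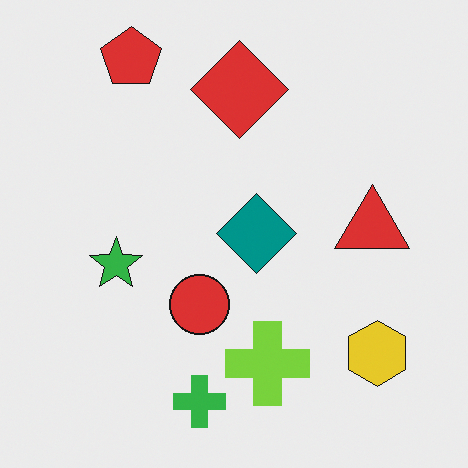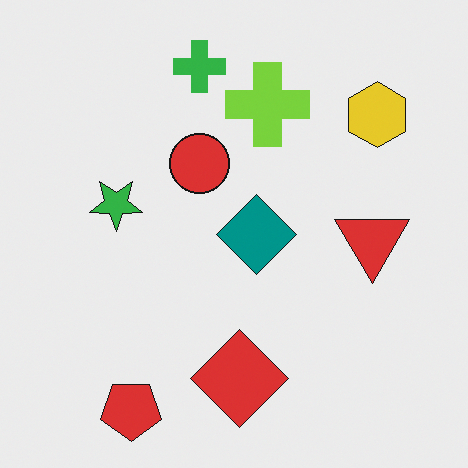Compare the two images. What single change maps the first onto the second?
The image was flipped vertically (top ↔ bottom).

The red pentagon is in the top-left of the first image and the bottom-left of the second — shapes on opposite sides of the horizontal midline have swapped in a mirror flip.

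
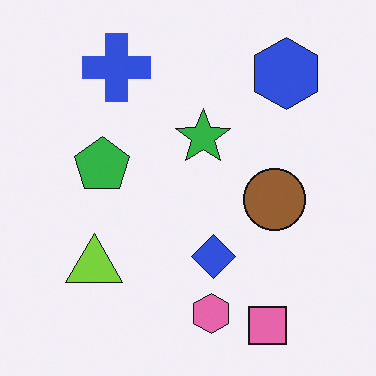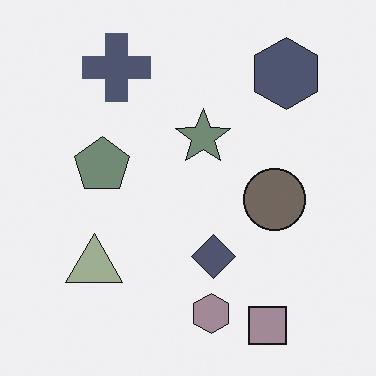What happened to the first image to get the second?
It was made much more muted (saturation change).

All colors are more muted and greyish — a global saturation change.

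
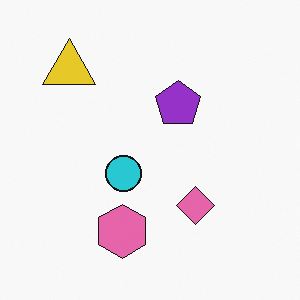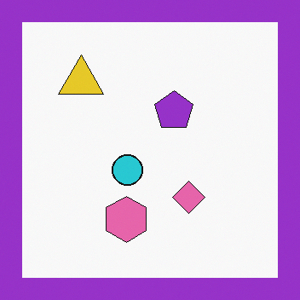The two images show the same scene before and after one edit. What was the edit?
The second image is the first framed with a purple border.

A solid purple frame runs around the edge of the second image, with the content slightly shrunk inside it.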